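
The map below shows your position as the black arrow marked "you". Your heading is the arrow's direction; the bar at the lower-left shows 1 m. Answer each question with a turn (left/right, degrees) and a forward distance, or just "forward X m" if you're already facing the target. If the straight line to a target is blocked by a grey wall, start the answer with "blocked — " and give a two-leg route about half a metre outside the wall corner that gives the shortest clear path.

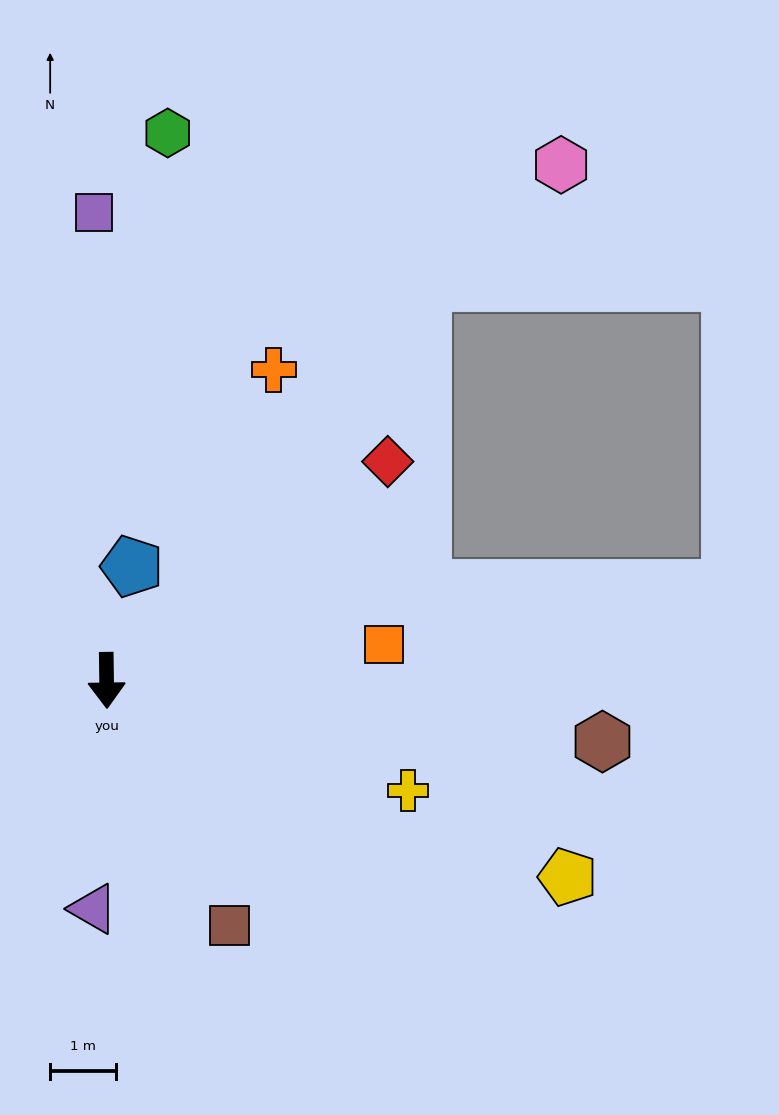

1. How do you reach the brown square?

turn left 26°, forward 4.2 m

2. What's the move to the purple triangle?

turn right 4°, forward 3.5 m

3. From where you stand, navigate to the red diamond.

turn left 127°, forward 5.4 m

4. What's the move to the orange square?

turn left 97°, forward 4.3 m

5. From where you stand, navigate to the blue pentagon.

turn left 167°, forward 1.8 m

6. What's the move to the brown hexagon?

turn left 82°, forward 7.6 m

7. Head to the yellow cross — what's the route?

turn left 69°, forward 4.9 m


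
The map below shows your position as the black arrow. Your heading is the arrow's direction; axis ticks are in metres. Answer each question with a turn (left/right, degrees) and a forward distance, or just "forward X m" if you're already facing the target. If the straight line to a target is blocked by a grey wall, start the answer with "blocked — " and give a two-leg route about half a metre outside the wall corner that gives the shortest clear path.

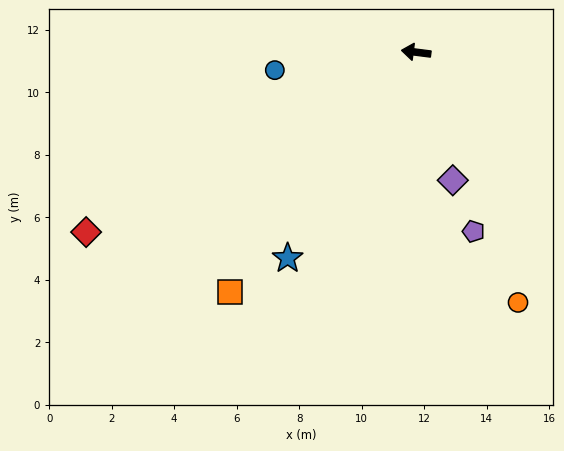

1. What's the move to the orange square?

turn left 59°, forward 9.7 m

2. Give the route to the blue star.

turn left 65°, forward 7.8 m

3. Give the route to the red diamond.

turn left 36°, forward 12.0 m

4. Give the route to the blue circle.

turn left 14°, forward 4.6 m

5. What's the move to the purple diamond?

turn left 113°, forward 4.3 m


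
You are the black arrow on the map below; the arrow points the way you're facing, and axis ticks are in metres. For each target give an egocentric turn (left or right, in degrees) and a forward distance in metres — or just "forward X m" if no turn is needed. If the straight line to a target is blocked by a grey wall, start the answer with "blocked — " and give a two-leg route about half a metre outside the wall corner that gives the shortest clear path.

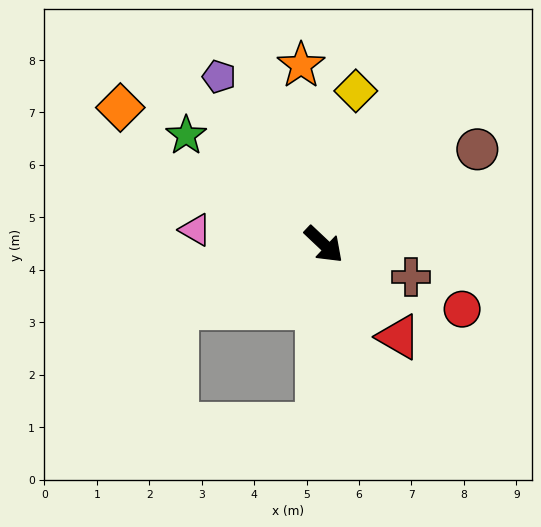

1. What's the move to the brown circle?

turn left 75°, forward 3.4 m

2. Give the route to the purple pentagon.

turn left 165°, forward 3.8 m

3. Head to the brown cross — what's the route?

turn left 23°, forward 1.8 m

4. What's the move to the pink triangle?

turn right 143°, forward 2.5 m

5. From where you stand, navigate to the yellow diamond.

turn left 122°, forward 3.0 m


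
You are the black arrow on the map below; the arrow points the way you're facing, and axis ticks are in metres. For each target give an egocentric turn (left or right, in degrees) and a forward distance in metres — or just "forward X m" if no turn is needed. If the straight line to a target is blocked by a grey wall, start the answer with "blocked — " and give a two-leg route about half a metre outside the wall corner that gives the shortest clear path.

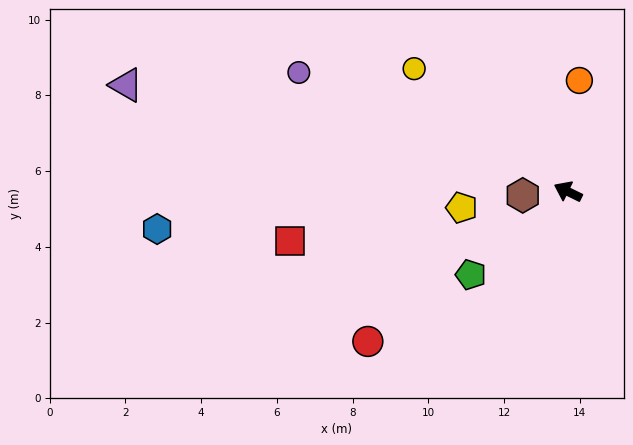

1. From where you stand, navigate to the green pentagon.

turn left 67°, forward 3.4 m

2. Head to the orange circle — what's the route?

turn right 70°, forward 2.9 m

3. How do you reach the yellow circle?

turn right 13°, forward 5.2 m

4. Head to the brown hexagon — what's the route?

turn left 31°, forward 1.2 m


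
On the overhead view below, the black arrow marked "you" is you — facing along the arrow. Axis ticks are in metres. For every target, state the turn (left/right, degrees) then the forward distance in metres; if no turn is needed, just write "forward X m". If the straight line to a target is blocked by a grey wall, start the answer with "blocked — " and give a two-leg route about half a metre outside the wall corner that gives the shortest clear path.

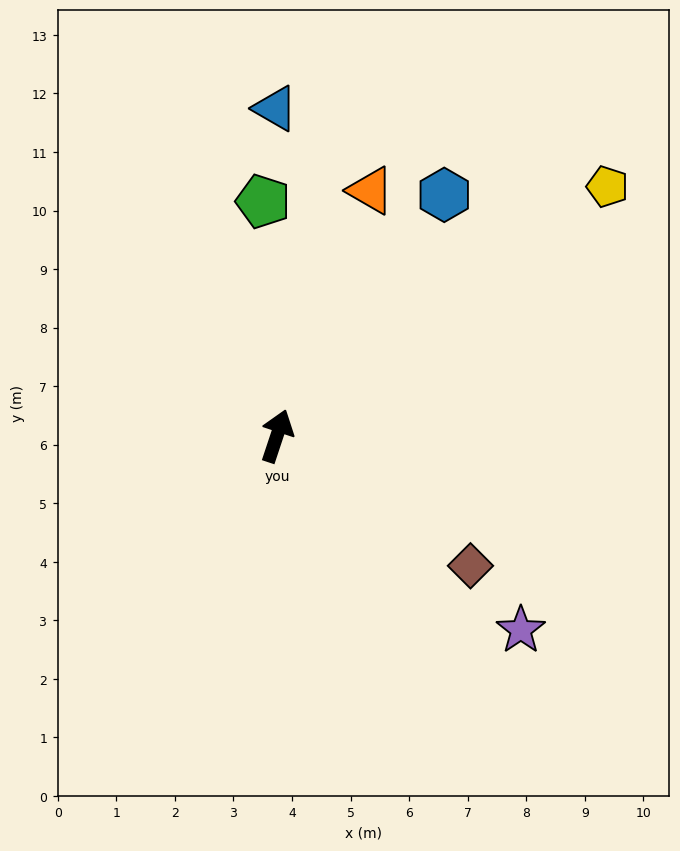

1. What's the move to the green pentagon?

turn left 22°, forward 4.0 m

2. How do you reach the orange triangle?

turn right 3°, forward 4.5 m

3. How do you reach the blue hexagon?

turn right 16°, forward 5.0 m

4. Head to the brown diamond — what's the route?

turn right 105°, forward 4.0 m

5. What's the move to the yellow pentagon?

turn right 35°, forward 7.1 m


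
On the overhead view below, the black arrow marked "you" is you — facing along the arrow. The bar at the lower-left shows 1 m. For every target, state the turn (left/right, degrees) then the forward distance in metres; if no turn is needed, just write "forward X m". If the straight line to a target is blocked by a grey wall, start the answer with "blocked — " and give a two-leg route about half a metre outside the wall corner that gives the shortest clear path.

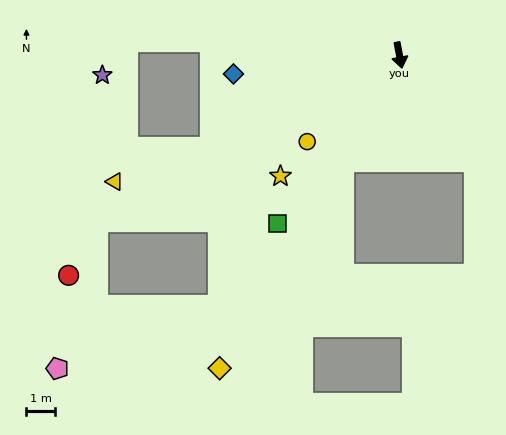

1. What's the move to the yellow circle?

turn right 58°, forward 4.4 m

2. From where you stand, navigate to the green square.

turn right 47°, forward 7.2 m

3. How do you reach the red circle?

blocked — turn right 72°, forward 11.9 m, then turn left 34°, forward 2.1 m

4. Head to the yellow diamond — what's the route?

turn right 41°, forward 12.5 m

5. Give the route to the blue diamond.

turn right 94°, forward 5.8 m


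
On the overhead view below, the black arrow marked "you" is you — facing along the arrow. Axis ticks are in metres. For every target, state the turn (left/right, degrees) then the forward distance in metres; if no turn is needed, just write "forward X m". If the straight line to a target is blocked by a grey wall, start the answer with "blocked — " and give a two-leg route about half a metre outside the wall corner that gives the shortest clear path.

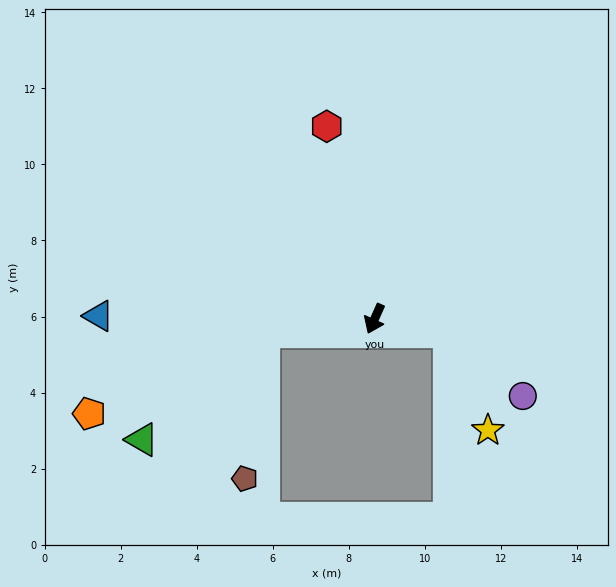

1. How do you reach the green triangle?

blocked — turn right 59°, forward 2.9 m, then turn left 35°, forward 4.3 m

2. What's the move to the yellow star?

blocked — turn left 104°, forward 2.0 m, then turn right 58°, forward 2.8 m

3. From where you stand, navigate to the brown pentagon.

blocked — turn right 59°, forward 2.9 m, then turn left 76°, forward 3.9 m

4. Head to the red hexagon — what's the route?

turn right 142°, forward 5.2 m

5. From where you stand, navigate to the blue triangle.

turn right 67°, forward 7.3 m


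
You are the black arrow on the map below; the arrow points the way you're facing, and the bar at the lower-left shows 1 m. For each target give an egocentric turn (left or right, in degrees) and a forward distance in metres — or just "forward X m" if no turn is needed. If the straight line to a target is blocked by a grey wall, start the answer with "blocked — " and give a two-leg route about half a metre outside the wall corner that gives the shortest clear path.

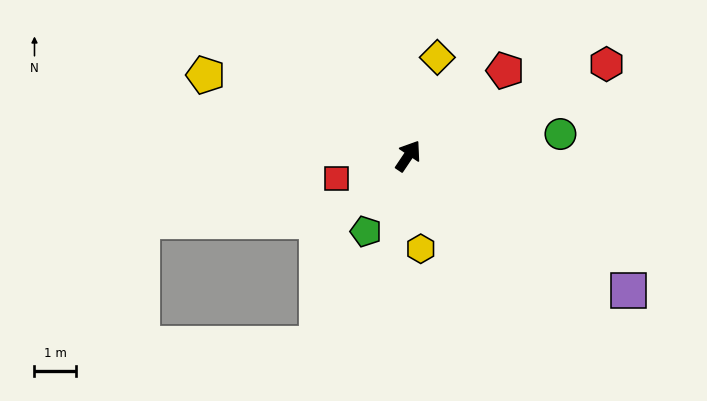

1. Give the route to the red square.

turn left 141°, forward 1.8 m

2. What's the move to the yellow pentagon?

turn left 102°, forward 5.2 m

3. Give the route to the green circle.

turn right 48°, forward 3.7 m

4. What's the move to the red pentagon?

turn right 15°, forward 3.1 m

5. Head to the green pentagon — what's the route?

turn right 175°, forward 2.1 m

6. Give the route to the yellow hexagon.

turn right 138°, forward 2.3 m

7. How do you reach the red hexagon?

turn right 31°, forward 5.3 m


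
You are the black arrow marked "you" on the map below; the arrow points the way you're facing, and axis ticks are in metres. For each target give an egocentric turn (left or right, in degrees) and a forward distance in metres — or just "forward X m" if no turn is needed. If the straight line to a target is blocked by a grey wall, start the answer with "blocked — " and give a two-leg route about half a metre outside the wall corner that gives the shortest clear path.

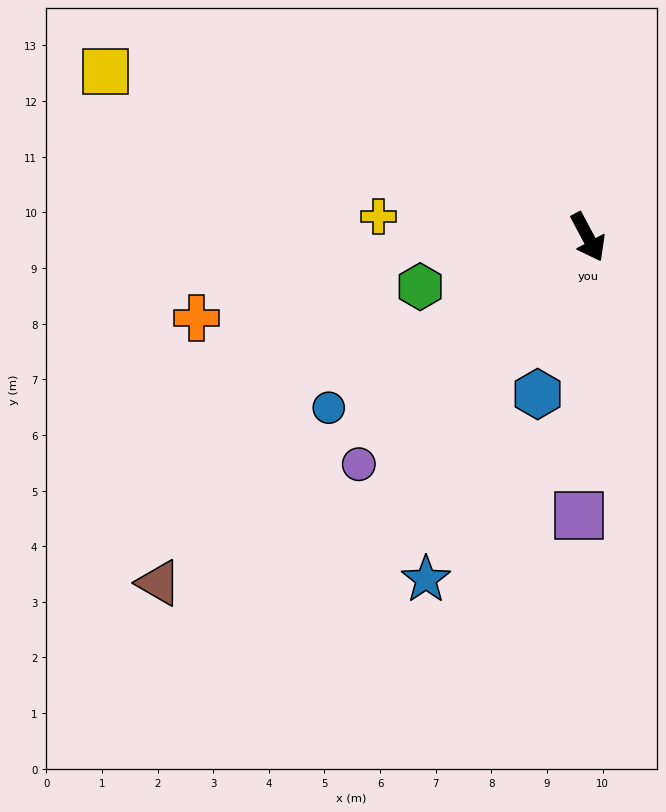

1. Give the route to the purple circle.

turn right 73°, forward 5.8 m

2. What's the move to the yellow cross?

turn right 124°, forward 3.8 m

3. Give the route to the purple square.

turn right 30°, forward 5.0 m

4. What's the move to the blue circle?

turn right 85°, forward 5.6 m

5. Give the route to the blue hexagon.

turn right 46°, forward 3.0 m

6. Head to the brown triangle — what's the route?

turn right 79°, forward 9.9 m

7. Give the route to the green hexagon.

turn right 102°, forward 3.1 m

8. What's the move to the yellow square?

turn right 137°, forward 9.2 m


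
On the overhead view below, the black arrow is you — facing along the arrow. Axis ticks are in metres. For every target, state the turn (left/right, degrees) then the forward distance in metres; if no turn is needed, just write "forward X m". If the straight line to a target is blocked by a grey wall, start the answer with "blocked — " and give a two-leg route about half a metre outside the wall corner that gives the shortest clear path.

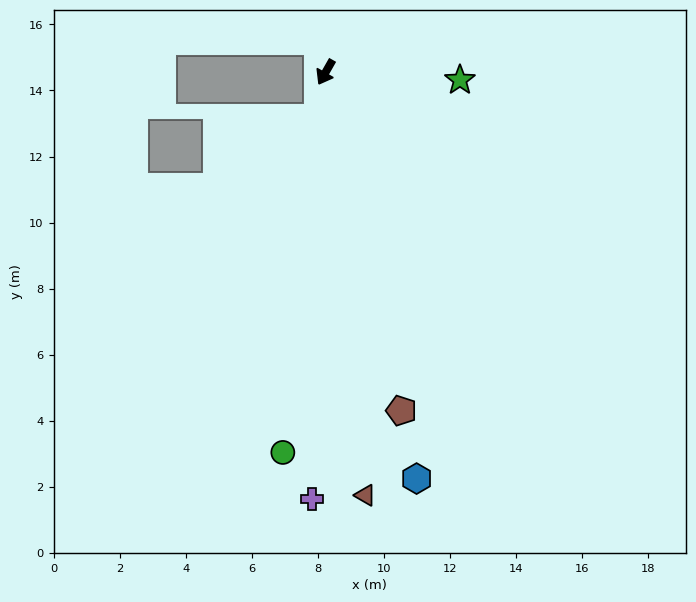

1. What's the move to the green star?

turn left 116°, forward 4.1 m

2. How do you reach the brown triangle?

turn left 35°, forward 12.9 m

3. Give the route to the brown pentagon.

turn left 42°, forward 10.5 m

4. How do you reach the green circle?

turn left 23°, forward 11.6 m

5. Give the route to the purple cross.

turn left 28°, forward 12.9 m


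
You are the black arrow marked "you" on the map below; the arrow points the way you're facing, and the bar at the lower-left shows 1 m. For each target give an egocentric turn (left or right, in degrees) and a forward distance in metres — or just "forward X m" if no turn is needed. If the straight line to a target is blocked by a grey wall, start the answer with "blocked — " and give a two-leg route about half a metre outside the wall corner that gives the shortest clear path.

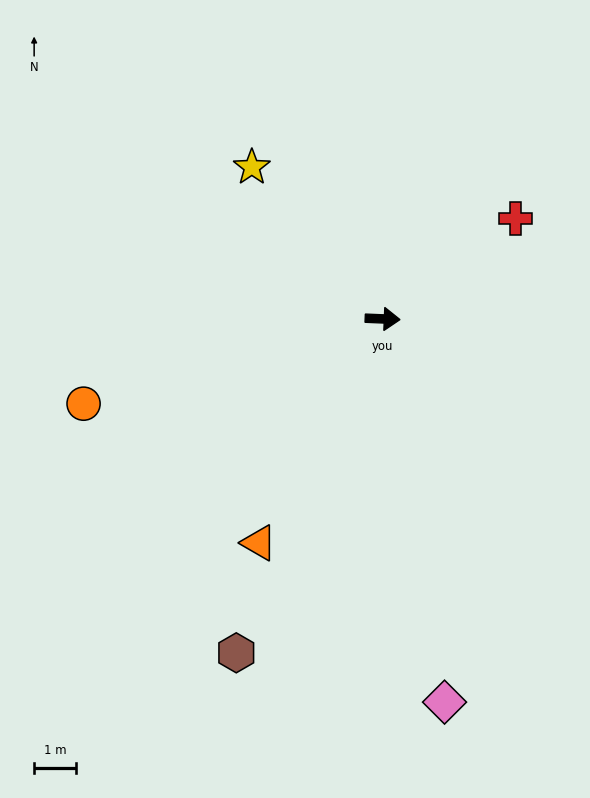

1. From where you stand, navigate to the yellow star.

turn left 133°, forward 4.8 m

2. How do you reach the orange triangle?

turn right 117°, forward 6.2 m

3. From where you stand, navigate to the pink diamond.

turn right 78°, forward 9.4 m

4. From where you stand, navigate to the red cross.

turn left 40°, forward 4.0 m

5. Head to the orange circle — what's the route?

turn right 162°, forward 7.5 m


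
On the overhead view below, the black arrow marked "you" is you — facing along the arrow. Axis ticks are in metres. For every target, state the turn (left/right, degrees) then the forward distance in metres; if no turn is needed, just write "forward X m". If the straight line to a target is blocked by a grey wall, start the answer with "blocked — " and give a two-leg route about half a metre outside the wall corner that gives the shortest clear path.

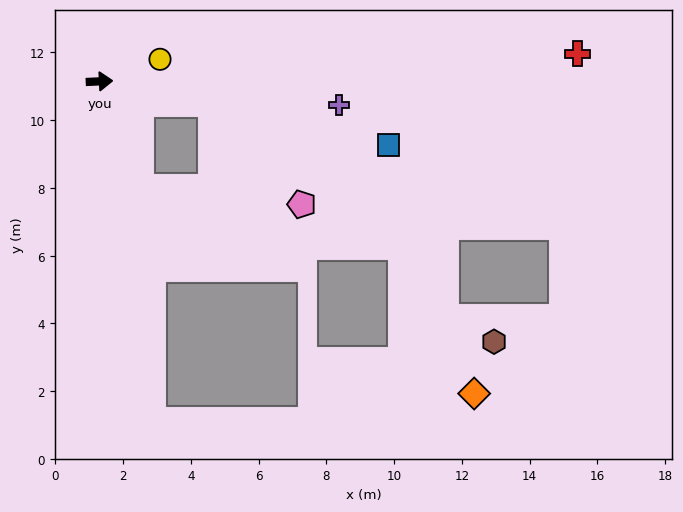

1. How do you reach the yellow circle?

turn left 17°, forward 1.9 m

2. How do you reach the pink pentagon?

blocked — turn right 14°, forward 3.4 m, then turn right 37°, forward 4.0 m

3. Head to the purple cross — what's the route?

turn right 8°, forward 7.1 m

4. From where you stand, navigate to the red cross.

forward 14.1 m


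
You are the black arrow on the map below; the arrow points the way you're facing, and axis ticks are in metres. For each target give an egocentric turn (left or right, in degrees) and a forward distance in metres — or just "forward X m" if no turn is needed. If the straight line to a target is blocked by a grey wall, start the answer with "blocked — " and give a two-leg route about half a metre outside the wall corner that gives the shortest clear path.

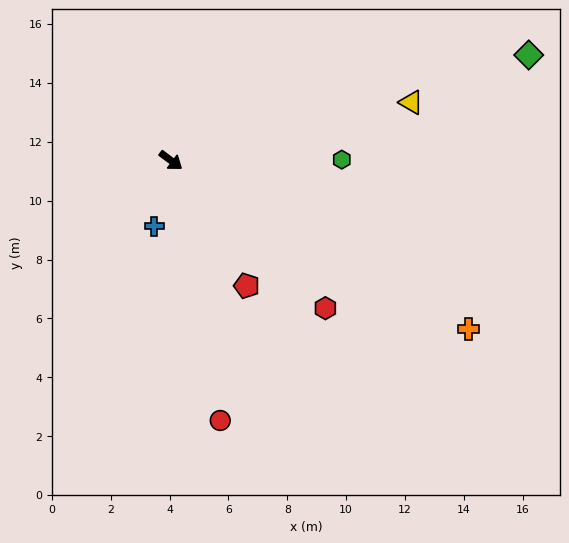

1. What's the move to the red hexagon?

turn right 7°, forward 7.3 m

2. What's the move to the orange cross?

turn left 7°, forward 11.6 m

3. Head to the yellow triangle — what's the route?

turn left 50°, forward 8.4 m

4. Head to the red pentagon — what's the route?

turn right 22°, forward 5.0 m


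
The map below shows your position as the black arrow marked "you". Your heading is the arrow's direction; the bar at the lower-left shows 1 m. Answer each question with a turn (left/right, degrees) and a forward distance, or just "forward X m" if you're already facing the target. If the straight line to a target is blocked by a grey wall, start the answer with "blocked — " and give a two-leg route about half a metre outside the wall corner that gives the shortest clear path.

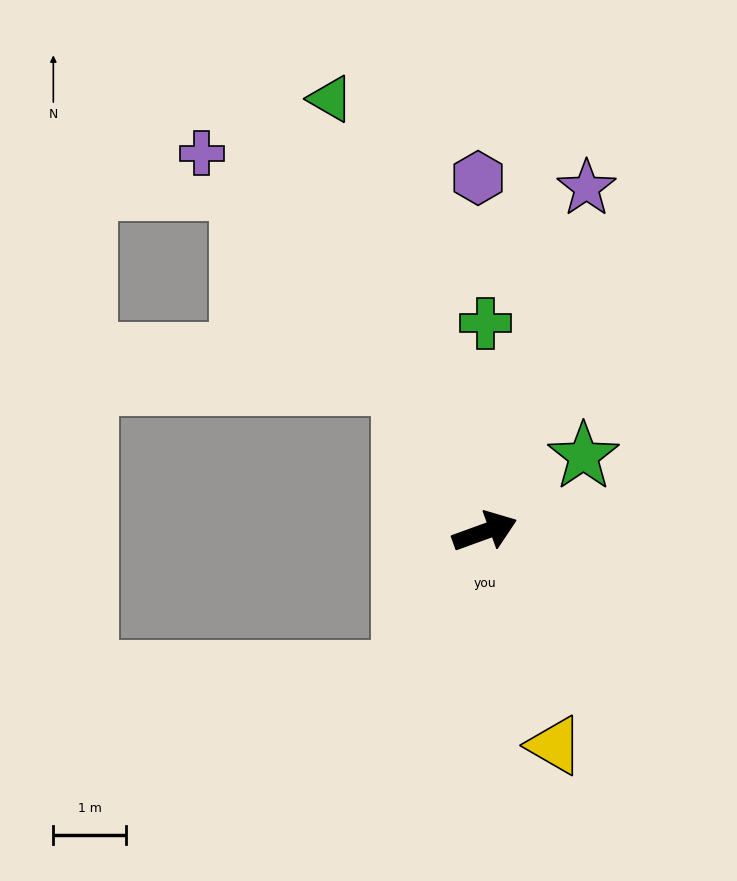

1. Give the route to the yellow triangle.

turn right 92°, forward 3.1 m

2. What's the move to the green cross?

turn left 70°, forward 2.9 m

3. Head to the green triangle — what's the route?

turn left 90°, forward 6.4 m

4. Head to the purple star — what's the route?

turn left 54°, forward 5.0 m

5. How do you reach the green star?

turn left 17°, forward 1.7 m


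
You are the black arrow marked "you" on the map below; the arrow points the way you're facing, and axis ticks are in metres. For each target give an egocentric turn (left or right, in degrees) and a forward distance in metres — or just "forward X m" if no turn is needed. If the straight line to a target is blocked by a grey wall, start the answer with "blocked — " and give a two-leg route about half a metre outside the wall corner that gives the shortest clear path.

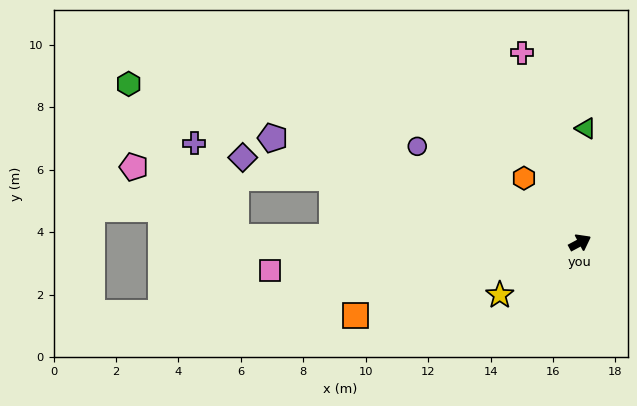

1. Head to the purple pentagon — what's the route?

turn left 133°, forward 10.4 m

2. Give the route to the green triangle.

turn left 59°, forward 3.7 m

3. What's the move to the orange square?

turn left 170°, forward 7.6 m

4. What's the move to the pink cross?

turn left 79°, forward 6.4 m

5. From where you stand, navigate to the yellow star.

turn right 175°, forward 3.1 m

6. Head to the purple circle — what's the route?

turn left 121°, forward 6.1 m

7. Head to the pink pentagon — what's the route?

blocked — turn left 151°, forward 11.0 m, then turn right 34°, forward 4.0 m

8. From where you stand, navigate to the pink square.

turn left 157°, forward 10.0 m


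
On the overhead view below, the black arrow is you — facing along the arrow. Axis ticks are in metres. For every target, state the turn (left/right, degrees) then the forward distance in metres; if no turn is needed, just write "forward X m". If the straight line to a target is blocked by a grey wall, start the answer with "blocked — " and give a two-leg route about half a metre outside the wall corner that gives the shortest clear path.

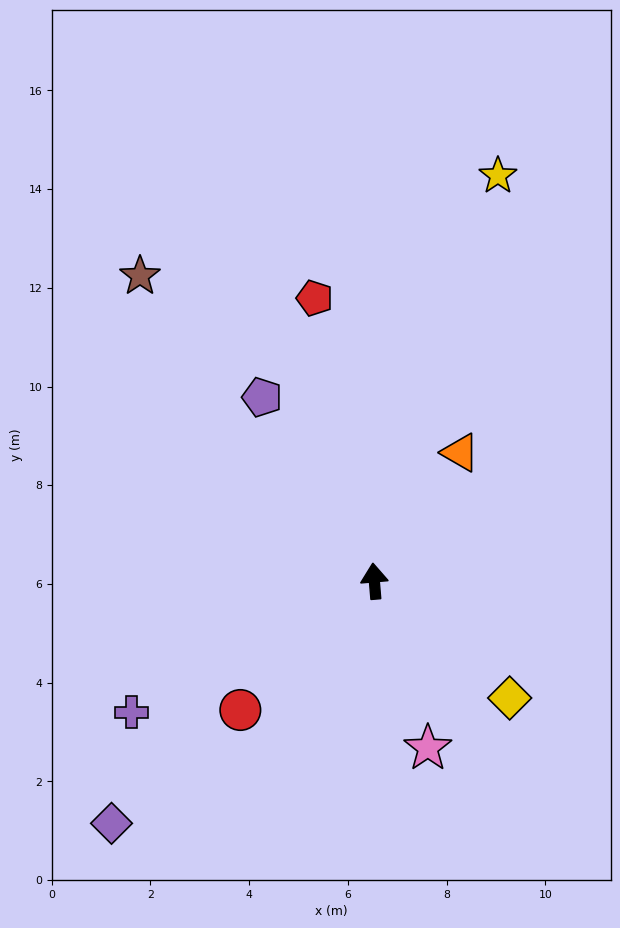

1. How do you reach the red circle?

turn left 129°, forward 3.8 m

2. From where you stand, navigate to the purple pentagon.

turn left 27°, forward 4.4 m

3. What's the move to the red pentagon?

turn left 7°, forward 5.9 m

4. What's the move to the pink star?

turn right 167°, forward 3.6 m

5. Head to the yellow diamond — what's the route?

turn right 136°, forward 3.6 m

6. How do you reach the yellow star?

turn right 22°, forward 8.6 m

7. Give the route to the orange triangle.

turn right 39°, forward 3.1 m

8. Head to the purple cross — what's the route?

turn left 114°, forward 5.6 m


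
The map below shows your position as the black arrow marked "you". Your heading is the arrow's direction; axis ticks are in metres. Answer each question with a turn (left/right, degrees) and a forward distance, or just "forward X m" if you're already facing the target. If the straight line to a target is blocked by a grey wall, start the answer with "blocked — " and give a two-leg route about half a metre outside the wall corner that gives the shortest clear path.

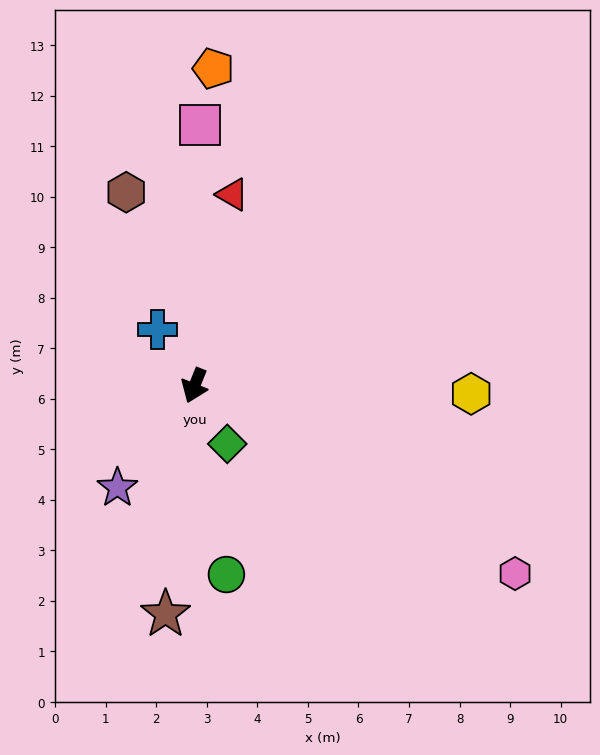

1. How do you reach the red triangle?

turn right 169°, forward 3.9 m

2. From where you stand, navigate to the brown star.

turn left 15°, forward 4.6 m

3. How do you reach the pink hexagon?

turn left 81°, forward 7.4 m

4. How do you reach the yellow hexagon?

turn left 110°, forward 5.5 m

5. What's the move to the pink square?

turn right 159°, forward 5.2 m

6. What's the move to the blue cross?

turn right 125°, forward 1.3 m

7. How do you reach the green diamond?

turn left 51°, forward 1.3 m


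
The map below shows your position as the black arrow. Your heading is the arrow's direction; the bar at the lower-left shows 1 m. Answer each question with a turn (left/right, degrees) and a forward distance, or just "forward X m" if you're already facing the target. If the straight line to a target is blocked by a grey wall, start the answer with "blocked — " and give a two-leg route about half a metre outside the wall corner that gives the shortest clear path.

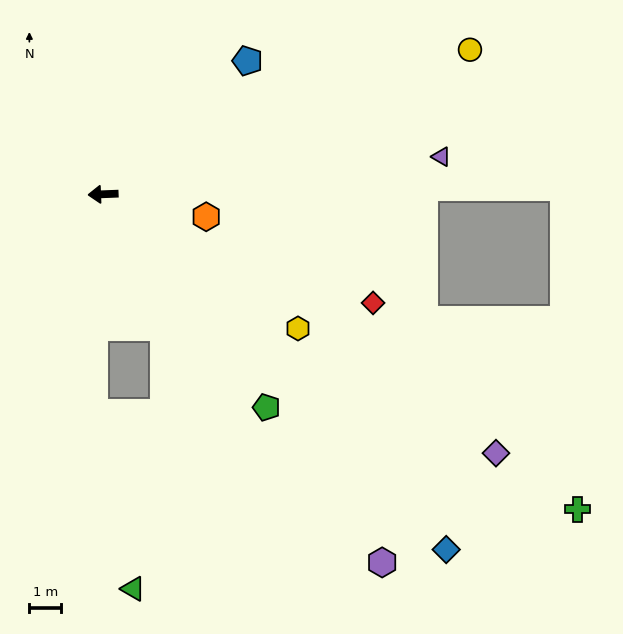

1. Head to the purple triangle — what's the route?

turn right 176°, forward 10.8 m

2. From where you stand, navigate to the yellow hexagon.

turn left 143°, forward 7.5 m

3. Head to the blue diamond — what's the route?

turn left 132°, forward 15.6 m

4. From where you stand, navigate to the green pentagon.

turn left 125°, forward 8.5 m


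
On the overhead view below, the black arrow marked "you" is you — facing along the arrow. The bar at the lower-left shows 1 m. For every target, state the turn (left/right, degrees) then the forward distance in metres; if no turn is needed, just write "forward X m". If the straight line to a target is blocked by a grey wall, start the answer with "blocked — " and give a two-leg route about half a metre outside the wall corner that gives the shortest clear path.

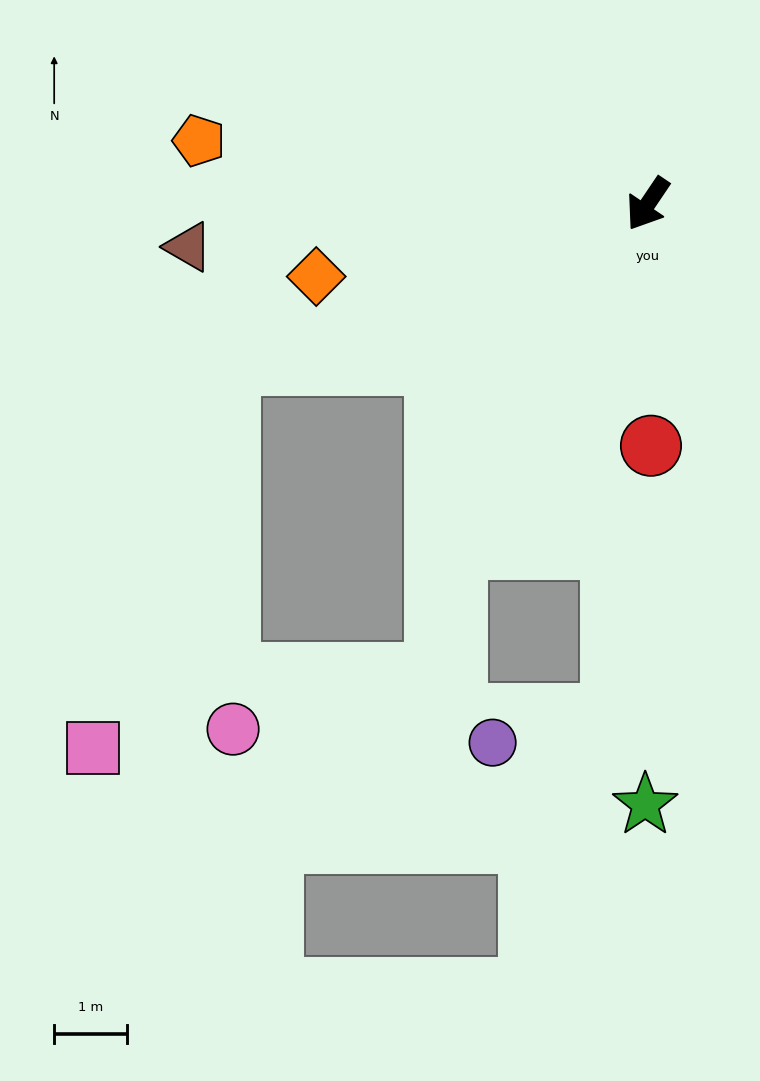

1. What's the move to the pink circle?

blocked — turn right 35°, forward 6.1 m, then turn left 70°, forward 5.0 m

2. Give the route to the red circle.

turn left 35°, forward 3.3 m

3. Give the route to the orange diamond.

turn right 44°, forward 4.6 m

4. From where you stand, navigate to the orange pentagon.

turn right 64°, forward 6.2 m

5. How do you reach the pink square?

blocked — turn right 35°, forward 6.1 m, then turn left 49°, forward 5.6 m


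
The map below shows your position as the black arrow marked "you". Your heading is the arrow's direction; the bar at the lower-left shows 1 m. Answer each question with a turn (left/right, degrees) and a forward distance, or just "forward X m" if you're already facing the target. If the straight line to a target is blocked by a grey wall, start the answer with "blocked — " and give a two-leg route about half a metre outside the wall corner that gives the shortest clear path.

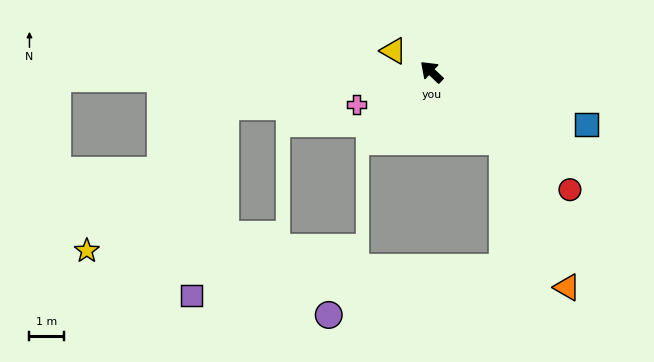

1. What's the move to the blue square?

turn right 156°, forward 4.8 m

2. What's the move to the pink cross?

turn left 67°, forward 2.4 m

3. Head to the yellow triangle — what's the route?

turn left 14°, forward 1.3 m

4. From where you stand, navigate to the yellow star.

blocked — turn left 52°, forward 6.1 m, then turn left 38°, forward 5.8 m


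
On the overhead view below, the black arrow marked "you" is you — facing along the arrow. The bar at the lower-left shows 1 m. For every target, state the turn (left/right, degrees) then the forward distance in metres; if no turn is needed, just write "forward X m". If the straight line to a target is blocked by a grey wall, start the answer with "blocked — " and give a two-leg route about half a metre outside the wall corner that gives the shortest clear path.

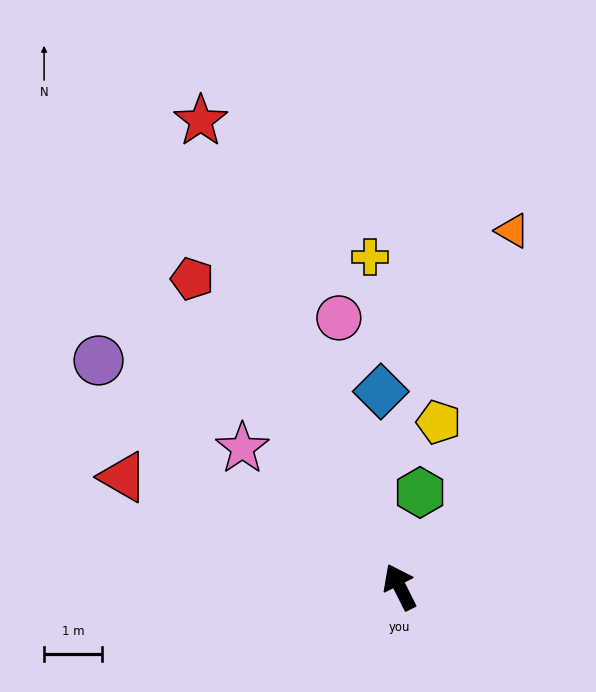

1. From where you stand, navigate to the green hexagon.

turn right 39°, forward 1.7 m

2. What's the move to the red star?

turn right 4°, forward 8.7 m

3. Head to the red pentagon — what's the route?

turn left 7°, forward 6.4 m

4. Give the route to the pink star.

turn left 22°, forward 3.6 m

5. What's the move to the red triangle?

turn left 42°, forward 5.1 m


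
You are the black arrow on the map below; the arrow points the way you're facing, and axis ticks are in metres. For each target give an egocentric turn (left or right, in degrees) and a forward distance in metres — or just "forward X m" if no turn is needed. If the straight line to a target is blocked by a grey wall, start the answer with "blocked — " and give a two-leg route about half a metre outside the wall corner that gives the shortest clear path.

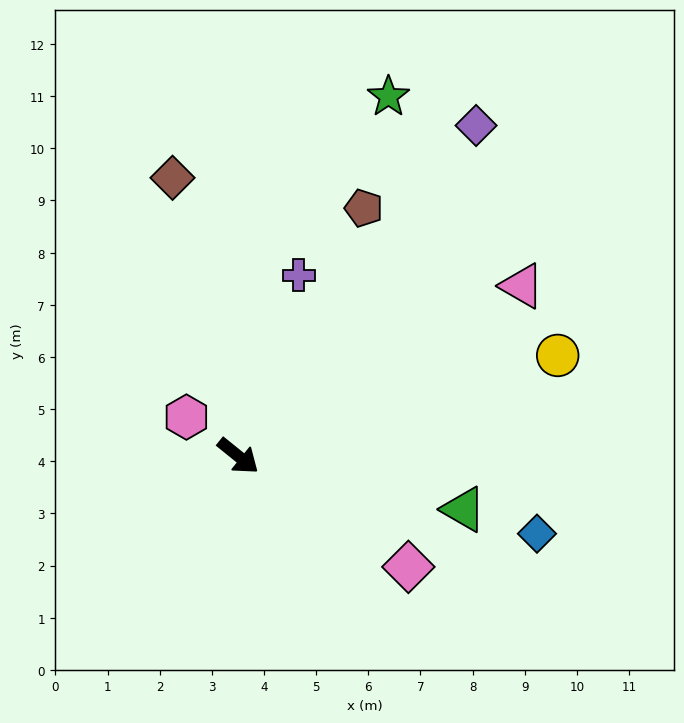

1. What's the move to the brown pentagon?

turn left 102°, forward 5.3 m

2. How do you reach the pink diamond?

turn left 6°, forward 3.9 m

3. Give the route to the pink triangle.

turn left 70°, forward 6.3 m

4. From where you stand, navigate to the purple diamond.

turn left 93°, forward 7.8 m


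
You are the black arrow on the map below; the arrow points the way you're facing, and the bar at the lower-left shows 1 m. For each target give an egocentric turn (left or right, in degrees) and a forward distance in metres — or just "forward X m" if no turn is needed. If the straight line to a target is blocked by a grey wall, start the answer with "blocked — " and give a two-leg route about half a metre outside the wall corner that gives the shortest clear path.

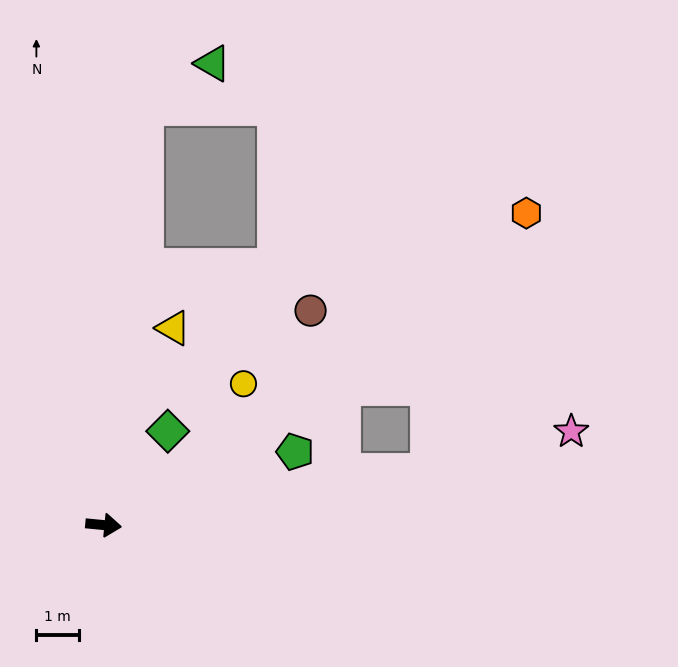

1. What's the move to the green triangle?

blocked — turn left 90°, forward 10.0 m, then turn right 51°, forward 1.9 m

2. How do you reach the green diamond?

turn left 61°, forward 2.7 m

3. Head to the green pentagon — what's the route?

turn left 26°, forward 4.9 m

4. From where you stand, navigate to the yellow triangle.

turn left 76°, forward 5.0 m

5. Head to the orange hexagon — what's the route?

turn left 42°, forward 12.5 m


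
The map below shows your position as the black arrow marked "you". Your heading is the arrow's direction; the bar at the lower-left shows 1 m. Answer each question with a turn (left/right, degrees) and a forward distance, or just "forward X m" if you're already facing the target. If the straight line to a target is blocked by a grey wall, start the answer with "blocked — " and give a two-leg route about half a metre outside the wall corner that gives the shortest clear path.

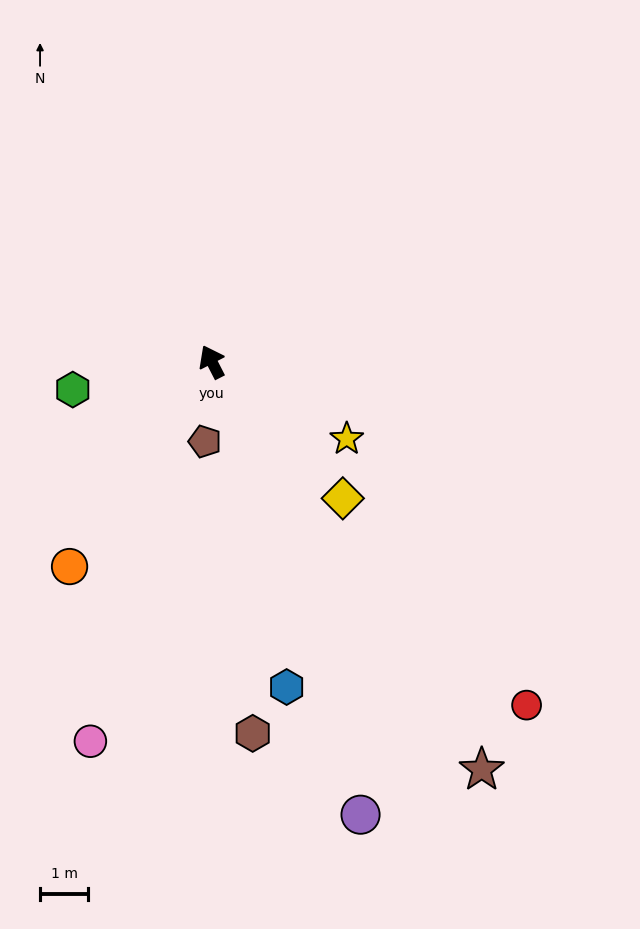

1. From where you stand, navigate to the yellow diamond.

turn right 163°, forward 3.9 m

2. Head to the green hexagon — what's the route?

turn left 74°, forward 2.9 m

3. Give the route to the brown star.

turn right 174°, forward 10.2 m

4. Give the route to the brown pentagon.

turn left 148°, forward 1.7 m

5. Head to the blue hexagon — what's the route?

turn left 166°, forward 6.9 m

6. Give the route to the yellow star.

turn right 147°, forward 3.2 m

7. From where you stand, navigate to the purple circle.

turn left 171°, forward 9.9 m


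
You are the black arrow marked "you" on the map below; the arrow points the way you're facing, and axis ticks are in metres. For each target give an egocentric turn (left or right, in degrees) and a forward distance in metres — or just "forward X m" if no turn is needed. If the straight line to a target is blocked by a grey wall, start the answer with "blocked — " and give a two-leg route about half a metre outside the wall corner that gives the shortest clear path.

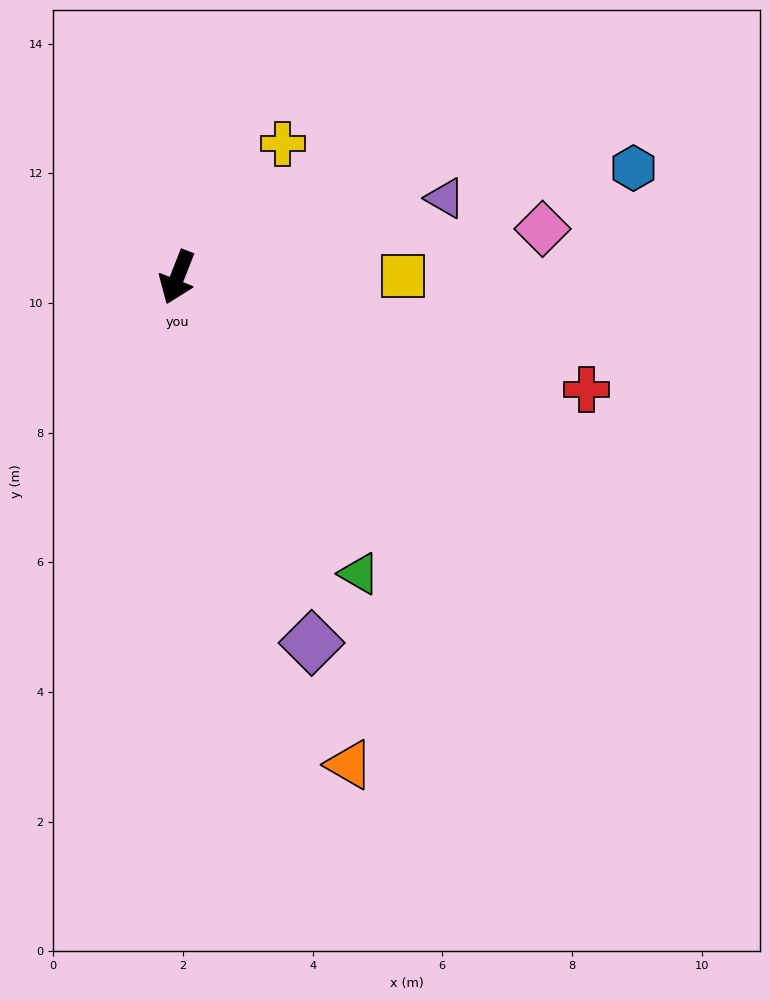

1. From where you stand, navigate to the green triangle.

turn left 53°, forward 5.4 m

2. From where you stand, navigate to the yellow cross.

turn left 163°, forward 2.6 m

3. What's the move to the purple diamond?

turn left 42°, forward 6.0 m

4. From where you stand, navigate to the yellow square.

turn left 112°, forward 3.5 m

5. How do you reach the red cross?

turn left 96°, forward 6.5 m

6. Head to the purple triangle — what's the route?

turn left 128°, forward 4.3 m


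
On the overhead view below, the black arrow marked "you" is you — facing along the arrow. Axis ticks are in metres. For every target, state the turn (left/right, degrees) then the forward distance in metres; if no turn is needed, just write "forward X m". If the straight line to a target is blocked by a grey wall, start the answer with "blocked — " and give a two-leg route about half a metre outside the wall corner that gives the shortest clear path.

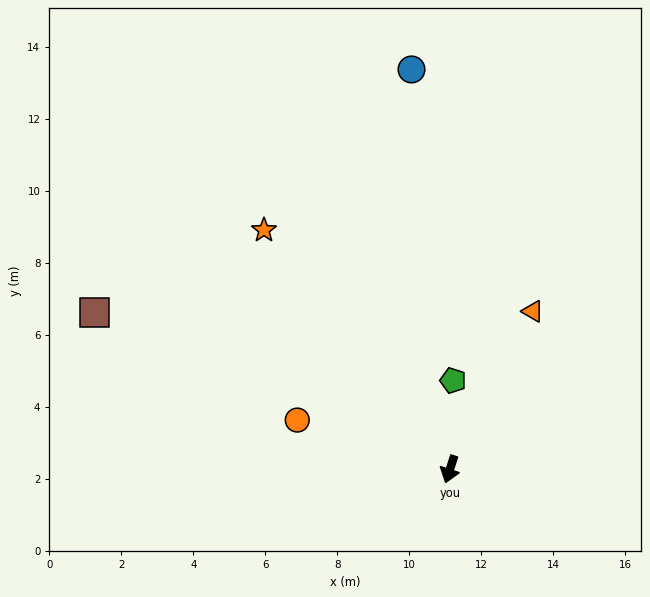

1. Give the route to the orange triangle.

turn left 170°, forward 5.0 m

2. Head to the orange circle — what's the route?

turn right 90°, forward 4.5 m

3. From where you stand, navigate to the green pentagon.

turn right 164°, forward 2.5 m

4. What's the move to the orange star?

turn right 124°, forward 8.4 m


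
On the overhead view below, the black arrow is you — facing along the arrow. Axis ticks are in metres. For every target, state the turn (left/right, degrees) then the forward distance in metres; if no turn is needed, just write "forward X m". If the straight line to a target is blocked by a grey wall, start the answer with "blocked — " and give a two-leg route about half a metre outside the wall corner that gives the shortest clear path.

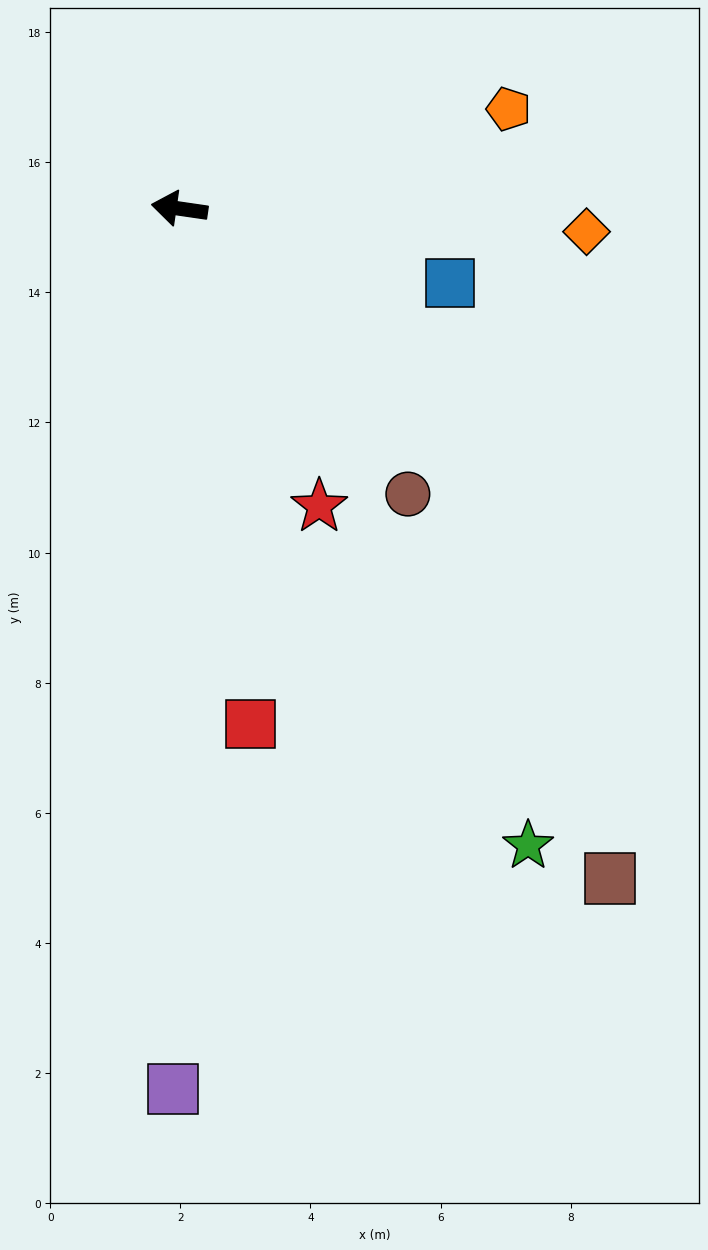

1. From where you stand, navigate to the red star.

turn left 123°, forward 5.1 m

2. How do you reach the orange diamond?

turn right 175°, forward 6.3 m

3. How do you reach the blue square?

turn left 173°, forward 4.3 m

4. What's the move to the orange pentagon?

turn right 155°, forward 5.3 m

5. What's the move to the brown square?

turn left 131°, forward 12.2 m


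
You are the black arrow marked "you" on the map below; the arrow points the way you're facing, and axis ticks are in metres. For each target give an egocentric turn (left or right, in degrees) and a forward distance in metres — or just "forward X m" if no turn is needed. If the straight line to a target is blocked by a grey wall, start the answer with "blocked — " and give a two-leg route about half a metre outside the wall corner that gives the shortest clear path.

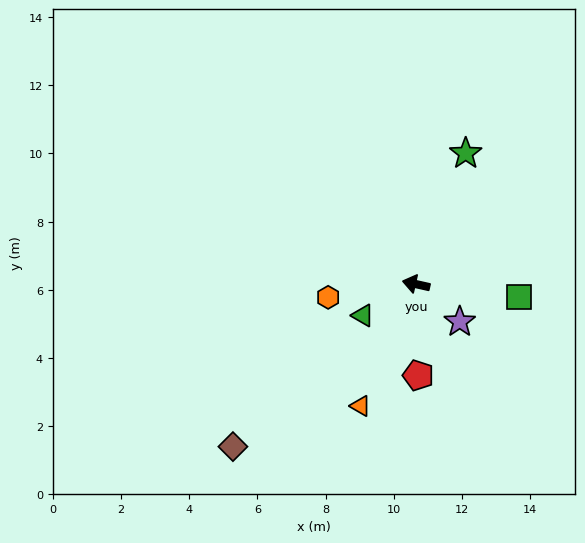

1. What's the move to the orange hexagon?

turn left 21°, forward 2.6 m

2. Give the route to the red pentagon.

turn left 104°, forward 2.7 m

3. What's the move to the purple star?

turn left 152°, forward 1.7 m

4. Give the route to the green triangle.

turn left 43°, forward 1.8 m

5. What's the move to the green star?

turn right 98°, forward 4.1 m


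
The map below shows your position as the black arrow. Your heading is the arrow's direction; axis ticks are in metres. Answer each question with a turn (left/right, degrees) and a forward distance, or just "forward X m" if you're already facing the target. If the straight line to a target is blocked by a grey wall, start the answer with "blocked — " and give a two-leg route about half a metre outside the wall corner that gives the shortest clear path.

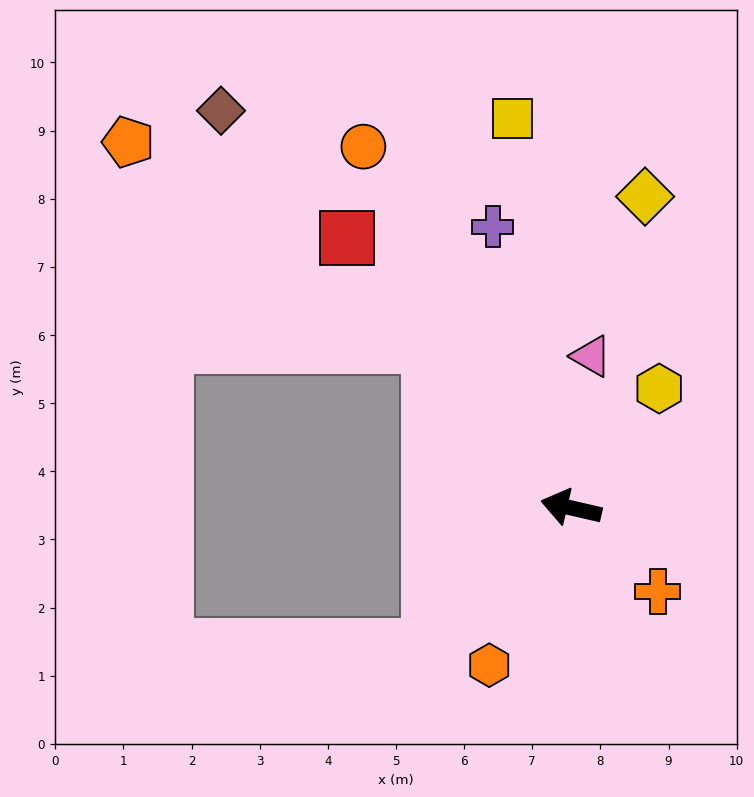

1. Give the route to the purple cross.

turn right 61°, forward 4.3 m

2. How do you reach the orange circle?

turn right 47°, forward 6.1 m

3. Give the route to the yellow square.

turn right 68°, forward 5.8 m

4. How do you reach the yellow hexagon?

turn right 113°, forward 2.2 m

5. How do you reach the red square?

turn right 37°, forward 5.2 m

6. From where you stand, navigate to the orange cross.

turn left 149°, forward 1.8 m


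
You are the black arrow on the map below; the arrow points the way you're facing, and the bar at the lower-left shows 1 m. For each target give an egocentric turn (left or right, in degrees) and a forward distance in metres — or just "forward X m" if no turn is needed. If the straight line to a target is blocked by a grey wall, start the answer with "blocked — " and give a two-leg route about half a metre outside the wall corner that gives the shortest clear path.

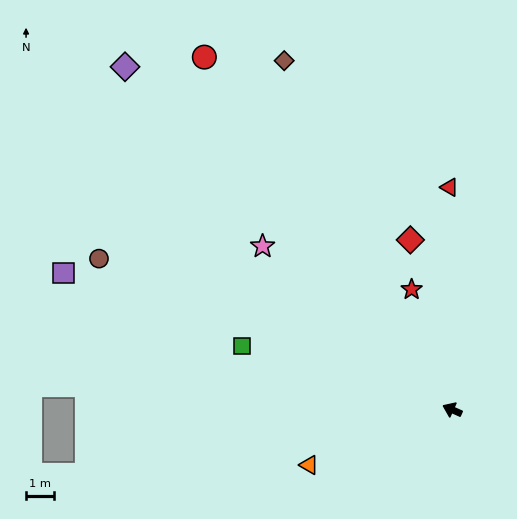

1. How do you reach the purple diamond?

turn right 22°, forward 16.9 m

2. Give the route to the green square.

turn left 7°, forward 7.8 m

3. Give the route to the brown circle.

forward 13.7 m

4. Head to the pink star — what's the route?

turn right 17°, forward 8.9 m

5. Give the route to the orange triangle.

turn left 45°, forward 5.5 m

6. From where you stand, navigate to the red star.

turn right 47°, forward 4.5 m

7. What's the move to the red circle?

turn right 31°, forward 15.3 m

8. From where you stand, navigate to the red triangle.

turn right 65°, forward 7.9 m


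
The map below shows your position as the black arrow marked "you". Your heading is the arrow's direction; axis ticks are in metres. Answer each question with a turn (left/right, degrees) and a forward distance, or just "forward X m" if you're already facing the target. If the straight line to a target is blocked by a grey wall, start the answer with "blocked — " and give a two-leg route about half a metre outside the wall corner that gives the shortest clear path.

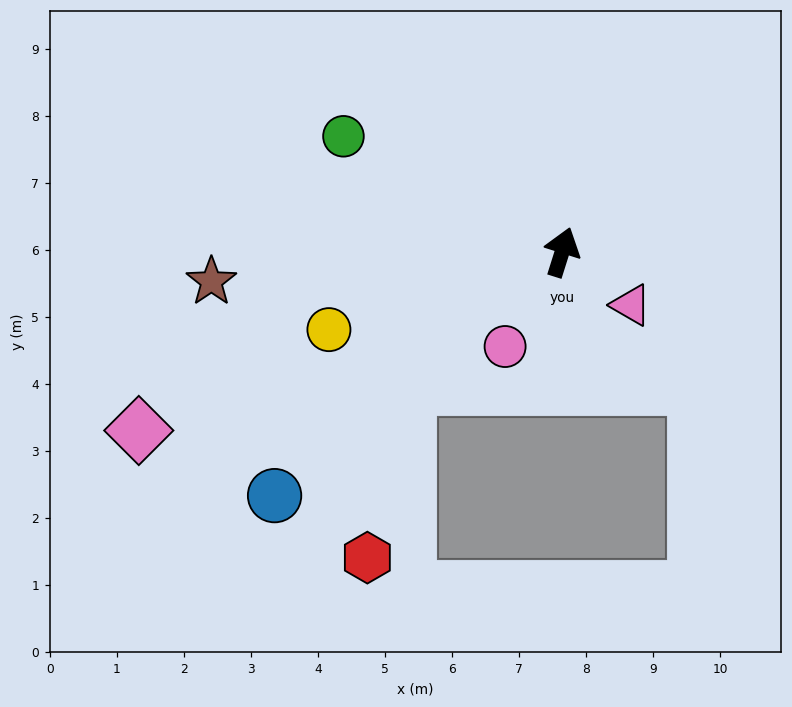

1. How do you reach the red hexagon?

blocked — turn left 149°, forward 3.1 m, then turn left 35°, forward 2.6 m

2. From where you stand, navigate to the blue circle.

turn left 148°, forward 5.6 m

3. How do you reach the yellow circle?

turn left 126°, forward 3.7 m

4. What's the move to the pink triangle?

turn right 110°, forward 1.3 m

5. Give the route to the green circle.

turn left 80°, forward 3.7 m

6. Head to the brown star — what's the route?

turn left 112°, forward 5.2 m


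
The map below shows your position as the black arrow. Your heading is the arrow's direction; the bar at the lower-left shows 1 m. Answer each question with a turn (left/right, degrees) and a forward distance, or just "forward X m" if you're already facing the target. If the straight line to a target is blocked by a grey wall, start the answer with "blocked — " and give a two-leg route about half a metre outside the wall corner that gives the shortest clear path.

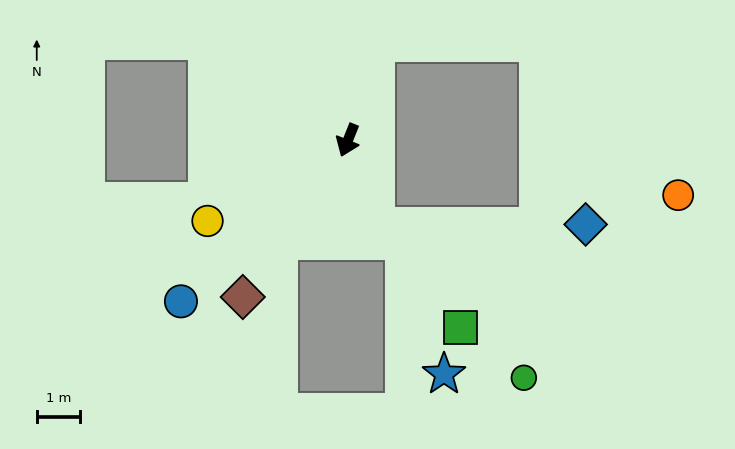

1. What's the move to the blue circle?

turn right 24°, forward 5.3 m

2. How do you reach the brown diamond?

turn right 12°, forward 4.3 m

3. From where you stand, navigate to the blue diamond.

blocked — turn left 40°, forward 2.1 m, then turn left 72°, forward 4.8 m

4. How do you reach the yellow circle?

turn right 38°, forward 3.7 m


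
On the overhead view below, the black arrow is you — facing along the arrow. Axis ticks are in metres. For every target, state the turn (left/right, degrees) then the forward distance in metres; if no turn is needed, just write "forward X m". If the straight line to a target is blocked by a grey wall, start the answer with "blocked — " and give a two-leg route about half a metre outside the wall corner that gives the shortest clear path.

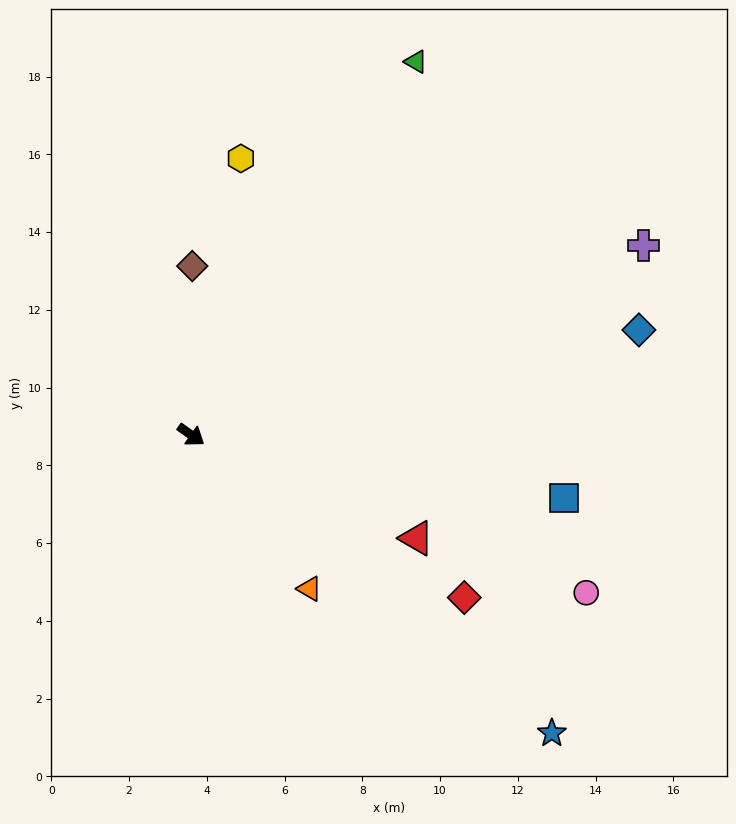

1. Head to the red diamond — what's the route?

turn left 5°, forward 8.2 m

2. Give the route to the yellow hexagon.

turn left 115°, forward 7.2 m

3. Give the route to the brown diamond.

turn left 125°, forward 4.3 m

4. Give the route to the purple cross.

turn left 58°, forward 12.6 m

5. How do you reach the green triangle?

turn left 94°, forward 11.2 m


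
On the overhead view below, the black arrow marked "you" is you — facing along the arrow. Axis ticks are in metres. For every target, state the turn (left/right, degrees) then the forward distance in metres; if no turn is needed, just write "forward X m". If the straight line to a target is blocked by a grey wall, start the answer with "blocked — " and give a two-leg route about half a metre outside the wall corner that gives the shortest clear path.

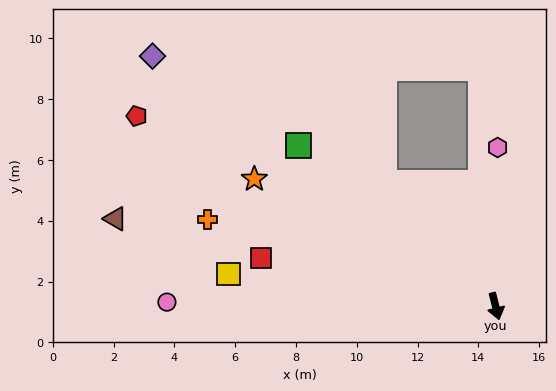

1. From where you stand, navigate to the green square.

turn right 143°, forward 8.4 m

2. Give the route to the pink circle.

turn right 105°, forward 10.8 m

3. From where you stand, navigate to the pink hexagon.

turn left 165°, forward 5.2 m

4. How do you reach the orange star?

turn right 132°, forward 9.0 m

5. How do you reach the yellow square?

turn right 111°, forward 8.9 m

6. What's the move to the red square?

turn right 116°, forward 7.9 m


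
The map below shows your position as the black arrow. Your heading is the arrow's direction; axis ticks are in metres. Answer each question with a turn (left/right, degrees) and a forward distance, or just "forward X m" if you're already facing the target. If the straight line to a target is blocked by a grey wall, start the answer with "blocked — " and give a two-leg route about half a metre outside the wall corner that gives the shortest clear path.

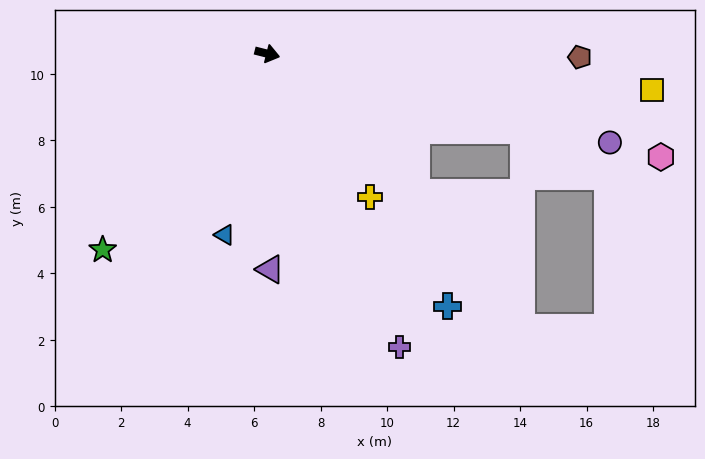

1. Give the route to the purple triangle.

turn right 75°, forward 6.5 m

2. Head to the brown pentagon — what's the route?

turn left 14°, forward 9.4 m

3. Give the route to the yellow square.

turn left 9°, forward 11.6 m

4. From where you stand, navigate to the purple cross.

turn right 52°, forward 9.7 m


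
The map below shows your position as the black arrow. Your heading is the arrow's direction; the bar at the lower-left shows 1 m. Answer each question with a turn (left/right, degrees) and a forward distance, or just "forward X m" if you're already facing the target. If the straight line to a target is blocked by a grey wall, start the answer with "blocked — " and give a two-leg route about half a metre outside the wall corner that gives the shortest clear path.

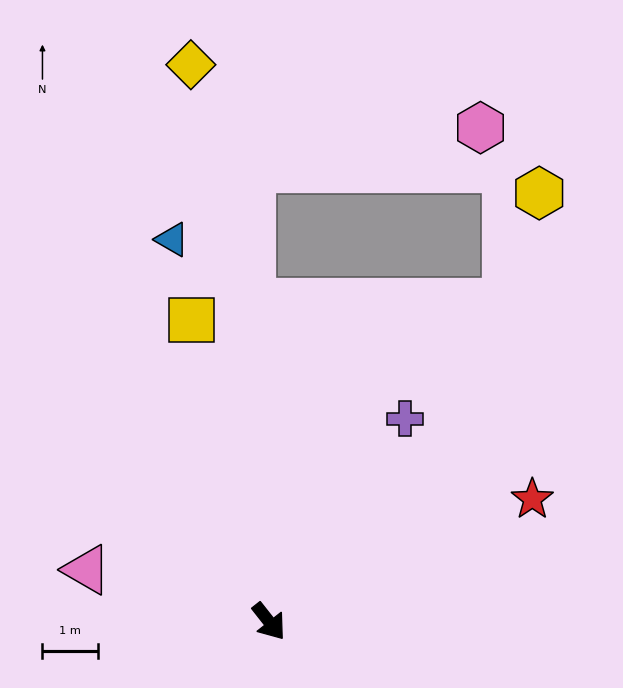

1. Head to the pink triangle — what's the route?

turn right 144°, forward 3.4 m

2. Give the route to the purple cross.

turn left 108°, forward 4.4 m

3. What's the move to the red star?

turn left 77°, forward 5.2 m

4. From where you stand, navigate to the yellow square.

turn left 156°, forward 5.6 m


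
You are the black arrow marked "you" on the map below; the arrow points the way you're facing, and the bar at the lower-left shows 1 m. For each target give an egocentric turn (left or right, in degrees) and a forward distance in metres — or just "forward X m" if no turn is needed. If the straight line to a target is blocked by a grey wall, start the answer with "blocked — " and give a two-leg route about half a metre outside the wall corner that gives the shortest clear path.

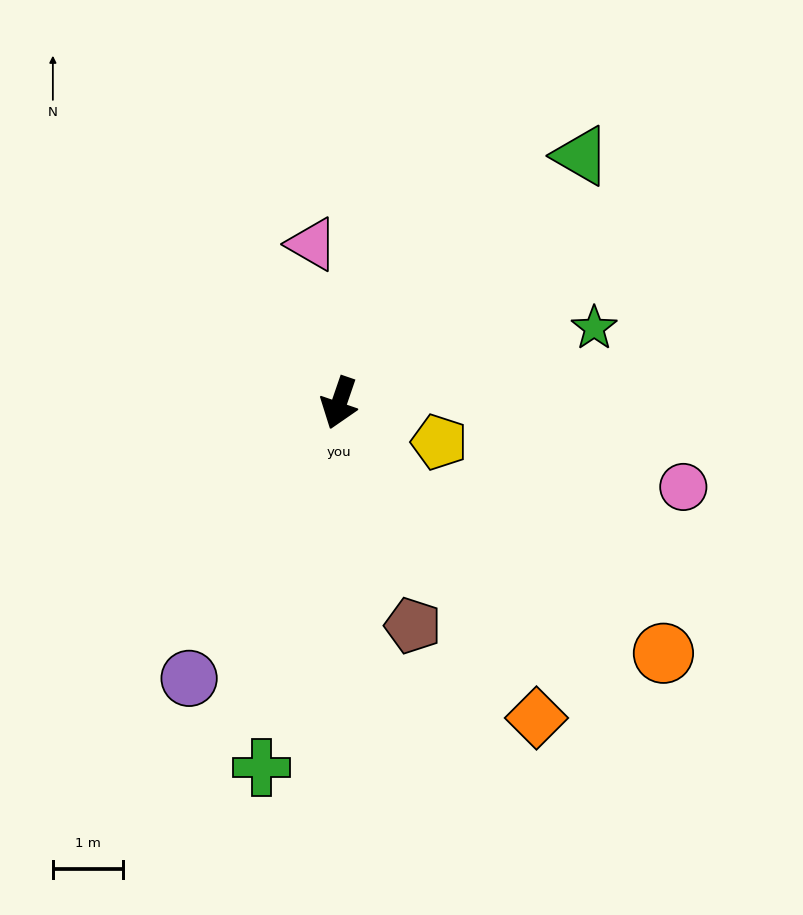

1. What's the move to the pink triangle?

turn right 151°, forward 2.3 m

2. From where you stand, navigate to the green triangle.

turn left 155°, forward 4.9 m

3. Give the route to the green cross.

turn left 7°, forward 5.3 m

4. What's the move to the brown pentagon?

turn left 37°, forward 3.3 m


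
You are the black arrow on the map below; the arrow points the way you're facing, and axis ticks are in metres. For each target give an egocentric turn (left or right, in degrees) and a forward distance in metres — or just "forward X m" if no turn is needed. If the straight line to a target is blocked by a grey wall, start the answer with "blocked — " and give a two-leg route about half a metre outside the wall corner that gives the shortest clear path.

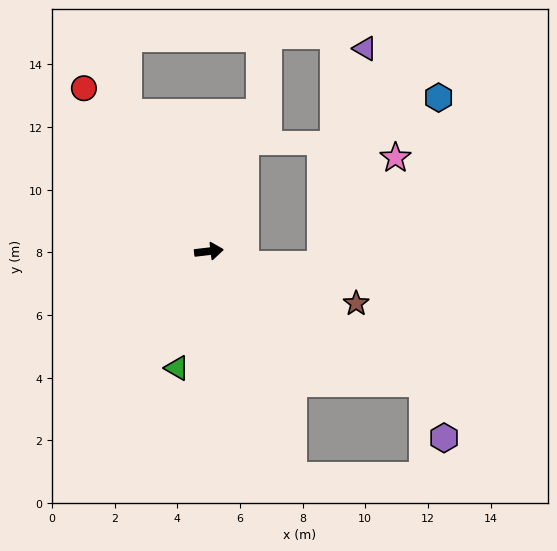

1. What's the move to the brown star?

turn right 26°, forward 5.0 m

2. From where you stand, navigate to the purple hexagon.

blocked — turn right 39°, forward 8.0 m, then turn right 35°, forward 1.8 m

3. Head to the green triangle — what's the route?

turn right 112°, forward 3.9 m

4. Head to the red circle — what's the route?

turn left 121°, forward 6.6 m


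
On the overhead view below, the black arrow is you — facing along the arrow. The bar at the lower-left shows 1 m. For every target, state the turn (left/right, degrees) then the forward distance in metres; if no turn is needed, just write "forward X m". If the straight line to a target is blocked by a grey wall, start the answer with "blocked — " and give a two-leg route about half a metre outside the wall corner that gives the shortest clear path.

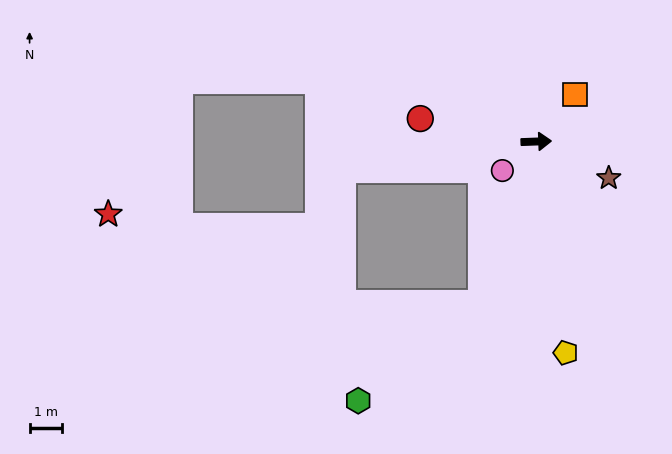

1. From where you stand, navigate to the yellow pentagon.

turn right 84°, forward 6.5 m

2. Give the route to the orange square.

turn left 48°, forward 1.9 m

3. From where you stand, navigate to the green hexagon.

blocked — turn right 111°, forward 5.2 m, then turn right 33°, forward 4.8 m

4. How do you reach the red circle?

turn left 167°, forward 3.6 m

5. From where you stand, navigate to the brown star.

turn right 29°, forward 2.5 m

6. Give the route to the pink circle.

turn right 141°, forward 1.4 m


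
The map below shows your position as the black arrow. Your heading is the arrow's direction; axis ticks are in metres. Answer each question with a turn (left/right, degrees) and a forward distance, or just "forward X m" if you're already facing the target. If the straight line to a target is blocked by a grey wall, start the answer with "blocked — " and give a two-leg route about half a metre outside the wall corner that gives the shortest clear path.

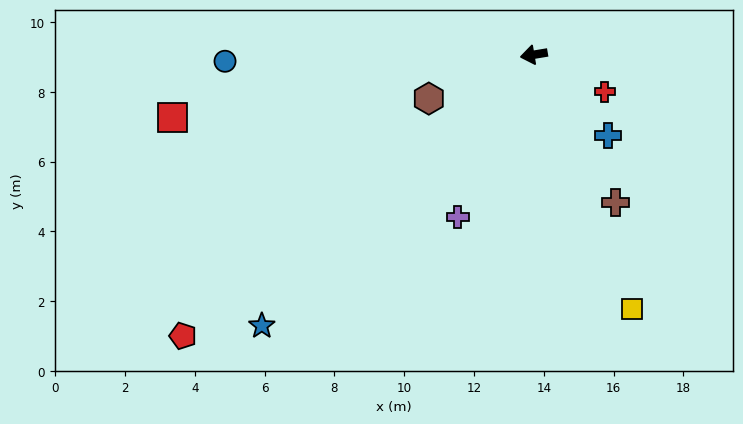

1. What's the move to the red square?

forward 10.5 m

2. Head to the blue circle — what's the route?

turn right 8°, forward 8.8 m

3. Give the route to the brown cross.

turn left 109°, forward 4.8 m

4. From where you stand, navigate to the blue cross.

turn left 123°, forward 3.1 m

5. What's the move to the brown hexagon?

turn left 13°, forward 3.3 m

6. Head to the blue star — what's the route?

turn left 35°, forward 11.0 m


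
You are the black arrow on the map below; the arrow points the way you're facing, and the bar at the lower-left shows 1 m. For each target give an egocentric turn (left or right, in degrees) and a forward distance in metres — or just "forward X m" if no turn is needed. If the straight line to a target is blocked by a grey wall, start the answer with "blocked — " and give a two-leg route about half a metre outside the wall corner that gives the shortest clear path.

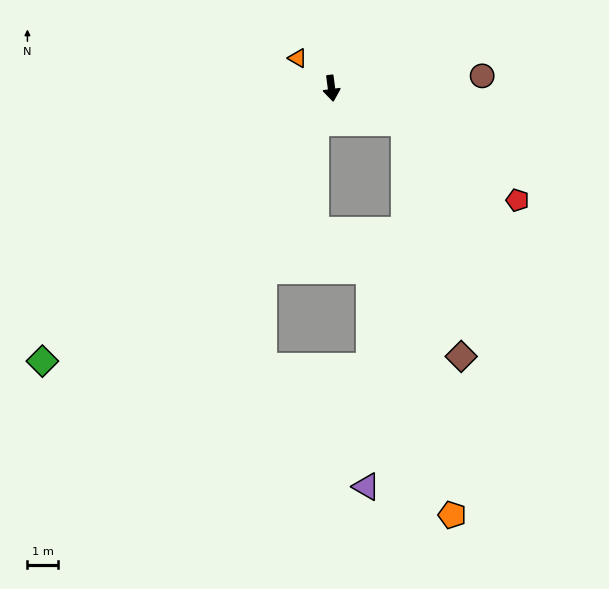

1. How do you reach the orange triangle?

turn right 139°, forward 1.5 m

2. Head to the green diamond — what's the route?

turn right 54°, forward 13.0 m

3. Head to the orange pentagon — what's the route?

blocked — turn left 57°, forward 2.6 m, then turn right 58°, forward 12.9 m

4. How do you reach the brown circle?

turn left 87°, forward 5.0 m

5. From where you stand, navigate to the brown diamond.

blocked — turn left 57°, forward 2.6 m, then turn right 51°, forward 7.9 m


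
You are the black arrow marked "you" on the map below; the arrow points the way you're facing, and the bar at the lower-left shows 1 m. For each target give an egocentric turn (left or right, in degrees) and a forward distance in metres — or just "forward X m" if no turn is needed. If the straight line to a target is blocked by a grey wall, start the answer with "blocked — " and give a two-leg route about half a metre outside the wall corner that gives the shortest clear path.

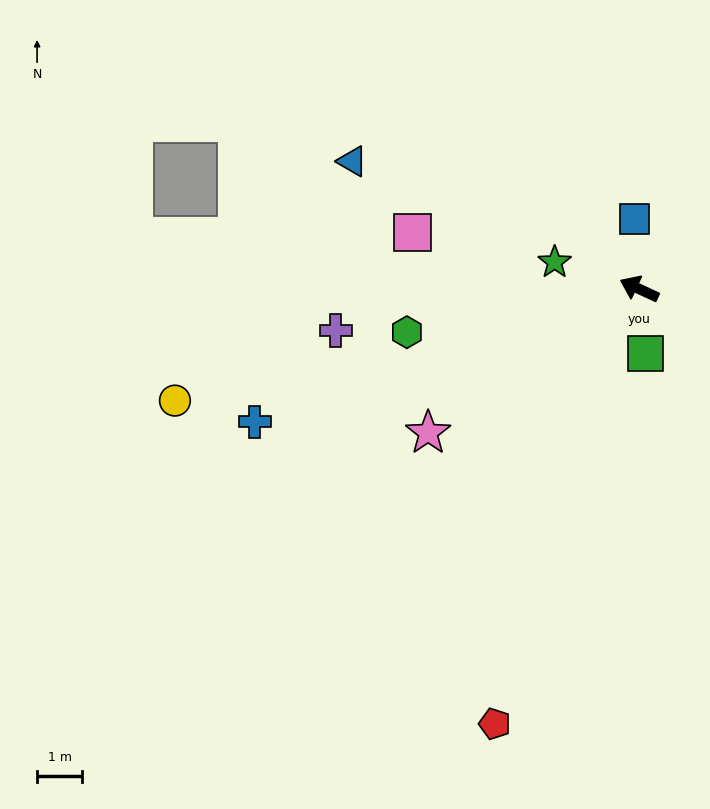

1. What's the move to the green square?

turn left 120°, forward 1.4 m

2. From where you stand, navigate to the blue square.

turn right 61°, forward 1.6 m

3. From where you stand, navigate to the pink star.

turn left 59°, forward 5.6 m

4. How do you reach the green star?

turn left 7°, forward 2.0 m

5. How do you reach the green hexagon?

turn left 35°, forward 5.2 m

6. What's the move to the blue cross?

turn left 44°, forward 9.0 m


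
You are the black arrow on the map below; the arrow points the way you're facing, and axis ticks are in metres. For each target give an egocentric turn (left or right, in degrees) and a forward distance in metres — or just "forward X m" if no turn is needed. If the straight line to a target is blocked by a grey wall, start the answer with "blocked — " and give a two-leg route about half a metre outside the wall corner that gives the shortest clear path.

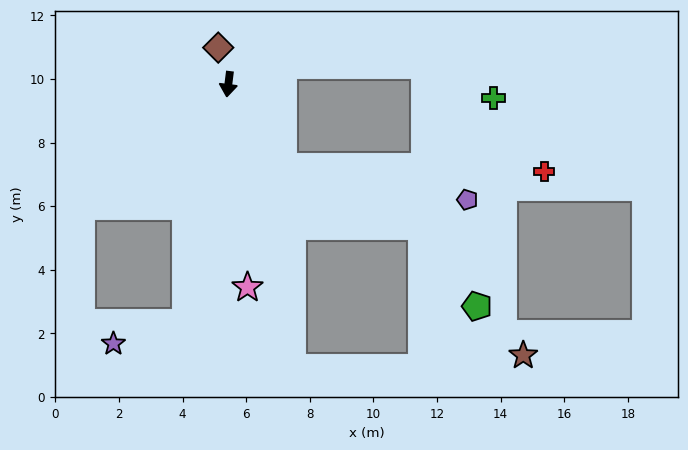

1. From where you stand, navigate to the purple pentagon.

blocked — turn left 41°, forward 3.1 m, then turn left 46°, forward 5.9 m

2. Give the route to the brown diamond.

turn right 157°, forward 1.2 m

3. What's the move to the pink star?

turn left 12°, forward 6.4 m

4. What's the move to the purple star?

blocked — turn right 3°, forward 7.6 m, then turn right 63°, forward 2.4 m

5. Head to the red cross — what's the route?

blocked — turn left 41°, forward 3.1 m, then turn left 55°, forward 8.2 m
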